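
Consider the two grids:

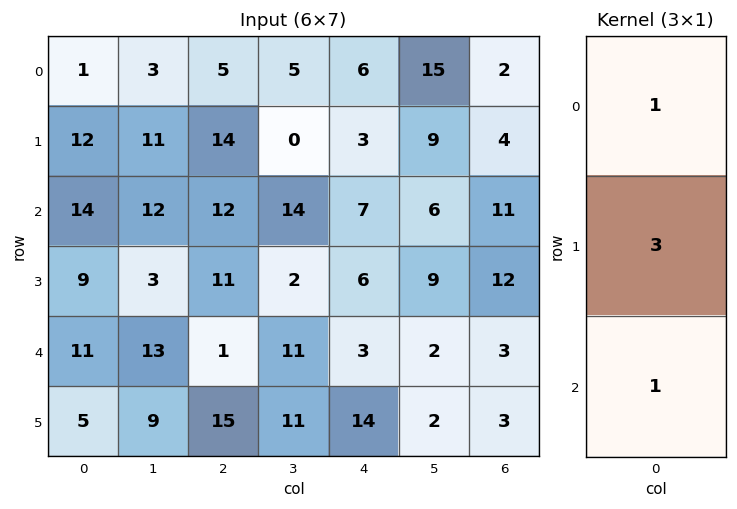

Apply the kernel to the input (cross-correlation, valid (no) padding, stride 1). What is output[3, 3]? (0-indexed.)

46

The receptive field on the input at this output position is [2 / 11 / 11]. Elementwise product with the kernel and sum: 2·1 + 11·3 + 11·1.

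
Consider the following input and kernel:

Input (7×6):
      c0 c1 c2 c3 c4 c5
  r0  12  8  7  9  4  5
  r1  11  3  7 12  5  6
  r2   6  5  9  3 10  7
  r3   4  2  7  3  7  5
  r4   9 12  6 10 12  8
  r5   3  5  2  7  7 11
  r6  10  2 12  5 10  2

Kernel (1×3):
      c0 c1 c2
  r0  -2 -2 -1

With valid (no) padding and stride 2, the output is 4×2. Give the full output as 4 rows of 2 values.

-47 -36
-31 -34
-48 -44
-36 -44

Output[0,0]: The receptive field on the input at this output position is [12 8 7]. Elementwise product with the kernel and sum: 12·-2 + 8·-2 + 7·-1.
Output[0,1]: The receptive field on the input at this output position is [7 9 4]. Elementwise product with the kernel and sum: 7·-2 + 9·-2 + 4·-1.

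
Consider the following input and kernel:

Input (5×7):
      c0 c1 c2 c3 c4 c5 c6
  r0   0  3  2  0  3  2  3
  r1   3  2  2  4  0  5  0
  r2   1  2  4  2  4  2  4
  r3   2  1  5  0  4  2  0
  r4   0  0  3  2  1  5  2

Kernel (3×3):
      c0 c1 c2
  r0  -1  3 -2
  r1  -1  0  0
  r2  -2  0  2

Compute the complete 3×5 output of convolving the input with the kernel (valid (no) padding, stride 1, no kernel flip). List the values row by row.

8 1 -10 1 -3
4 -8 4 -12 3
1 9 -15 12 -8

Output[0,0]: The receptive field on the input at this output position is [0 3 2 / 3 2 2 / 1 2 4]. Elementwise product with the kernel and sum: 0·-1 + 3·3 + 2·-2 + 3·-1 + 1·-2 + 4·2.
Output[0,1]: The receptive field on the input at this output position is [3 2 0 / 2 2 4 / 2 4 2]. Elementwise product with the kernel and sum: 3·-1 + 2·3 + 0·-2 + 2·-1 + 2·-2 + 2·2.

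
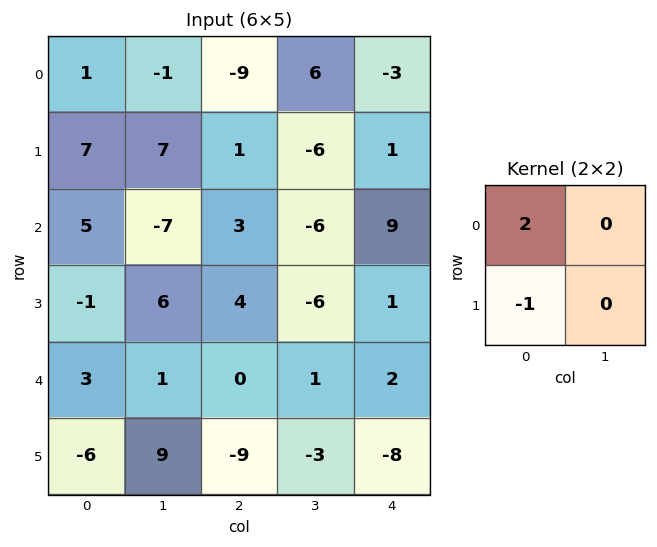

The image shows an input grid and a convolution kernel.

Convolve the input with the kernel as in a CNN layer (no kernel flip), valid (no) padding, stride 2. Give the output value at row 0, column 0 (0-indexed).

-5

The receptive field on the input at this output position is [1 -1 / 7 7]. Elementwise product with the kernel and sum: 1·2 + 7·-1.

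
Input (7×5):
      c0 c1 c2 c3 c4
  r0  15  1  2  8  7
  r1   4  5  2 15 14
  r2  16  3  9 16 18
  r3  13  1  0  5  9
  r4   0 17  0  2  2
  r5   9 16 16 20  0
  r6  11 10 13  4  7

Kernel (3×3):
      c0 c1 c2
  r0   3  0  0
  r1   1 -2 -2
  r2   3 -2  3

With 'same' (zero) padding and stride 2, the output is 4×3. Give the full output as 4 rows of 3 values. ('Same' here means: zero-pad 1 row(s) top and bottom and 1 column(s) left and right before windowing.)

Output[0,0]: The receptive field on the zero-padded input at this output position is [0 0 0 / 0 15 1 / 0 4 5]. Elementwise product with the kernel and sum: 0·3 + 0·1 + 15·-2 + 1·-2 + 0·3 + 4·-2 + 5·3.
Output[0,1]: The receptive field on the zero-padded input at this output position is [0 0 0 / 1 2 8 / 5 2 15]. Elementwise product with the kernel and sum: 0·3 + 1·1 + 2·-2 + 8·-2 + 5·3 + 2·-2 + 15·3.

-25 37 11
-61 -14 22
-4 92 73
-42 24 50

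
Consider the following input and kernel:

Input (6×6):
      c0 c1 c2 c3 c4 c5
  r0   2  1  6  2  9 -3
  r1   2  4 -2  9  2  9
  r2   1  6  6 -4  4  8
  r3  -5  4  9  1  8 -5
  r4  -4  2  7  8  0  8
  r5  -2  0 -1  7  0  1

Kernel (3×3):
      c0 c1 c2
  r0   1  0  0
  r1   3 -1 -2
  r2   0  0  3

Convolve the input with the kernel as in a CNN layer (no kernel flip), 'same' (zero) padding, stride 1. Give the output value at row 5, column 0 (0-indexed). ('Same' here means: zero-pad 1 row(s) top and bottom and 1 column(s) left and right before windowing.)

The receptive field on the zero-padded input at this output position is [0 -4 2 / 0 -2 0 / 0 0 0]. Elementwise product with the kernel and sum: 0·1 + 0·3 + -2·-1 + 0·-2 + 0·3.

2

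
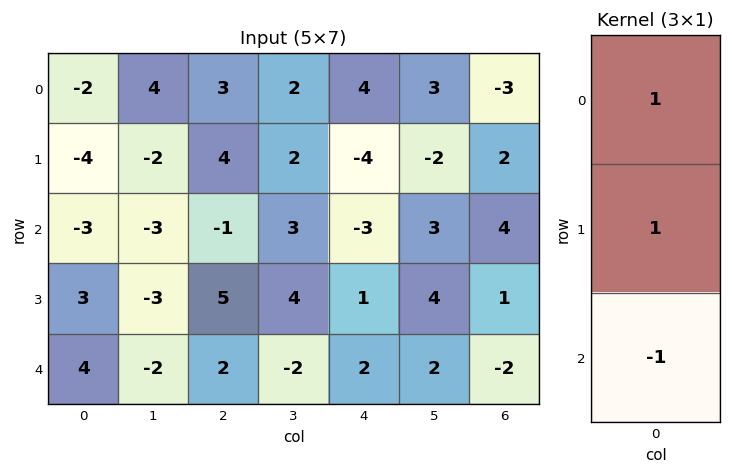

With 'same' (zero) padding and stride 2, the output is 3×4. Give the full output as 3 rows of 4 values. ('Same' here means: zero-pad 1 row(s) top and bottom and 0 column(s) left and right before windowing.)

2 -1 8 -5
-10 -2 -8 5
7 7 3 -1

Output[0,0]: The receptive field on the zero-padded input at this output position is [0 / -2 / -4]. Elementwise product with the kernel and sum: 0·1 + -2·1 + -4·-1.
Output[0,1]: The receptive field on the zero-padded input at this output position is [0 / 3 / 4]. Elementwise product with the kernel and sum: 0·1 + 3·1 + 4·-1.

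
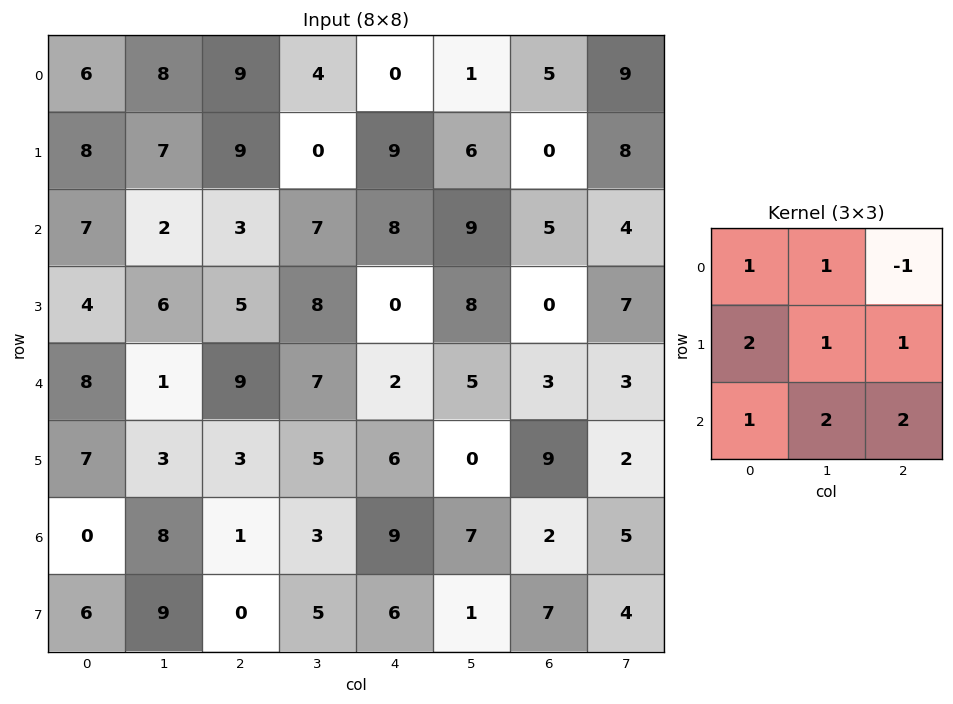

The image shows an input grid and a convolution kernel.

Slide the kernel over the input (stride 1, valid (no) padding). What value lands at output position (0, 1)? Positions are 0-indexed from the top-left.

The receptive field on the input at this output position is [8 9 4 / 7 9 0 / 2 3 7]. Elementwise product with the kernel and sum: 8·1 + 9·1 + 4·-1 + 7·2 + 9·1 + 0·1 + 2·1 + 3·2 + 7·2.

58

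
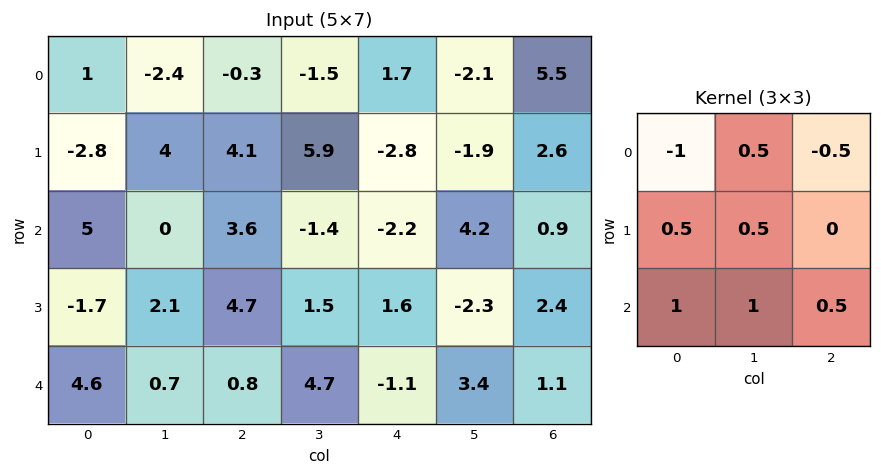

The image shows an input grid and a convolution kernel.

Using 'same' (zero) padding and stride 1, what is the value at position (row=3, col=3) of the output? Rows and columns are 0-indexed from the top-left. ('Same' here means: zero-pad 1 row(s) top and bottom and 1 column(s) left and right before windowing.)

4.85

The receptive field on the zero-padded input at this output position is [3.6 -1.4 -2.2 / 4.7 1.5 1.6 / 0.8 4.7 -1.1]. Elementwise product with the kernel and sum: 3.6·-1 + -1.4·0.5 + -2.2·-0.5 + 4.7·0.5 + 1.5·0.5 + 0.8·1 + 4.7·1 + -1.1·0.5.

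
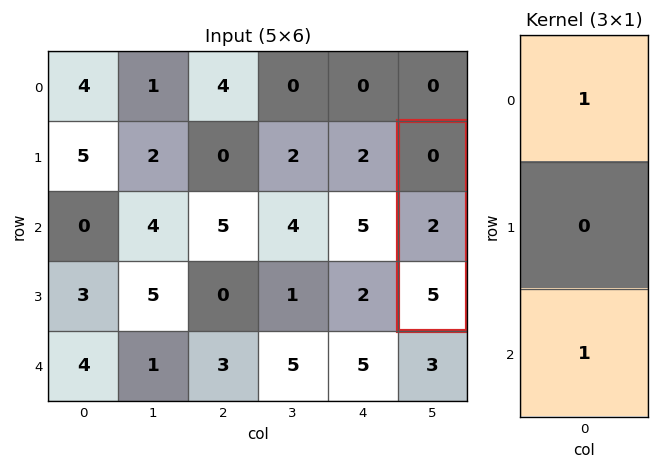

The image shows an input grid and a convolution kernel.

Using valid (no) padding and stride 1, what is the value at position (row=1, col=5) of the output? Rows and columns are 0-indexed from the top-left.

The receptive field on the input at this output position is [0 / 2 / 5]. Elementwise product with the kernel and sum: 0·1 + 5·1.

5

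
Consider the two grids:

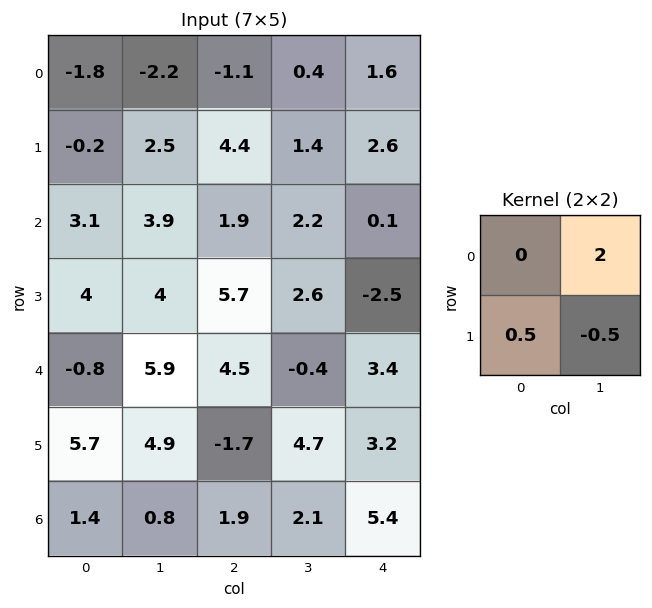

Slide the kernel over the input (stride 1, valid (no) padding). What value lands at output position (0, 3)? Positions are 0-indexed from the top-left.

The receptive field on the input at this output position is [0.4 1.6 / 1.4 2.6]. Elementwise product with the kernel and sum: 1.6·2 + 1.4·0.5 + 2.6·-0.5.

2.6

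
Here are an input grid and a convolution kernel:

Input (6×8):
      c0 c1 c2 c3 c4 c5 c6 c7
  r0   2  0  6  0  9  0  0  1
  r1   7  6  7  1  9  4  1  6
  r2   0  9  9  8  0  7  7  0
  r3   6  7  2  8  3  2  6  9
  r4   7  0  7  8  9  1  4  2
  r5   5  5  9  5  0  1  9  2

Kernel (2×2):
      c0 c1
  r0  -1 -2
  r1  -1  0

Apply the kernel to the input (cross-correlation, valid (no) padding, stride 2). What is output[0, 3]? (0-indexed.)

-3

The receptive field on the input at this output position is [0 1 / 1 6]. Elementwise product with the kernel and sum: 0·-1 + 1·-2 + 1·-1.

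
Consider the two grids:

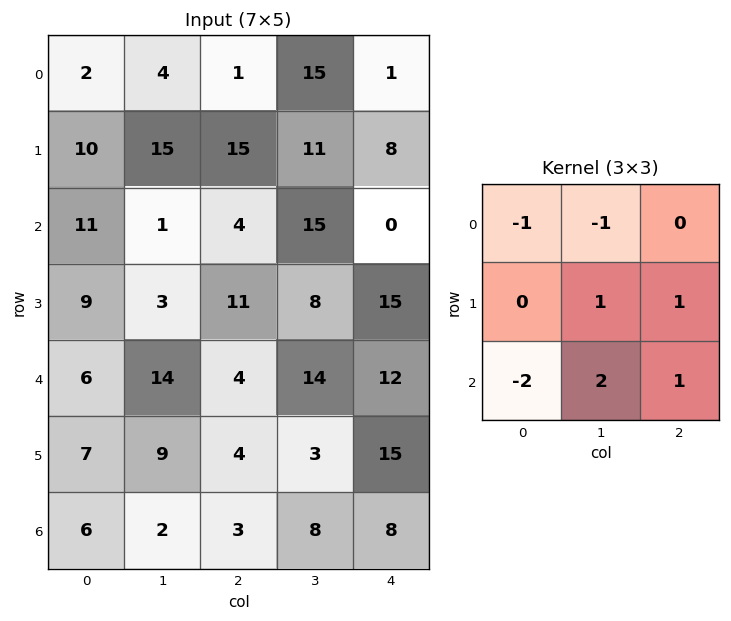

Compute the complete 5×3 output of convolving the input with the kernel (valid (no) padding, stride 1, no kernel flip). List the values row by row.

Output[0,0]: The receptive field on the input at this output position is [2 4 1 / 10 15 15 / 11 1 4]. Elementwise product with the kernel and sum: 2·-1 + 4·-1 + 15·1 + 15·1 + 11·-2 + 1·2 + 4·1.

8 42 25
-21 13 -2
22 8 36
14 -3 20
-12 -1 18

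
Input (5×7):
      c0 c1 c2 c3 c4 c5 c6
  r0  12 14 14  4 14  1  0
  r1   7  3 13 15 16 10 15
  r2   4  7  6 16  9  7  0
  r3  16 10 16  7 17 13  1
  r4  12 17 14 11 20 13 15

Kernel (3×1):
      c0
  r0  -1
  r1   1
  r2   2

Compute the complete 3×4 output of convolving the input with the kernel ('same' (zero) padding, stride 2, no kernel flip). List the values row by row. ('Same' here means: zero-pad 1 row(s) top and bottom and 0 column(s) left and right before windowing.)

Output[0,0]: The receptive field on the zero-padded input at this output position is [0 / 12 / 7]. Elementwise product with the kernel and sum: 0·-1 + 12·1 + 7·2.
Output[0,1]: The receptive field on the zero-padded input at this output position is [0 / 14 / 13]. Elementwise product with the kernel and sum: 0·-1 + 14·1 + 13·2.

26 40 46 30
29 25 27 -13
-4 -2 3 14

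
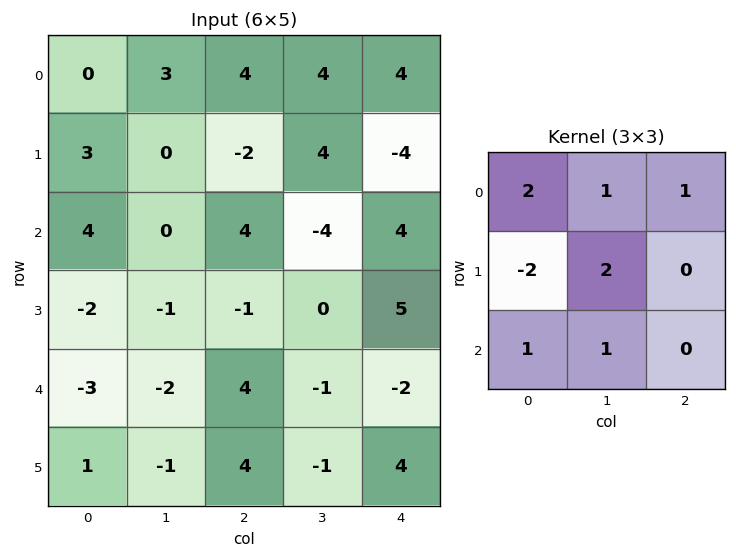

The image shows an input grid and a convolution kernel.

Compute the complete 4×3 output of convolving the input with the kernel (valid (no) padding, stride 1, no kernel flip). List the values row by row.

Output[0,0]: The receptive field on the input at this output position is [0 3 4 / 3 0 -2 / 4 0 4]. Elementwise product with the kernel and sum: 0·2 + 3·1 + 4·1 + 3·-2 + 0·2 + 4·1 + 0·1.
Output[0,1]: The receptive field on the input at this output position is [3 4 4 / 0 -2 4 / 0 4 -4]. Elementwise product with the kernel and sum: 3·2 + 4·1 + 4·1 + 0·-2 + -2·2 + 0·1 + 4·1.

5 14 28
-7 8 -21
9 2 13
-4 12 -4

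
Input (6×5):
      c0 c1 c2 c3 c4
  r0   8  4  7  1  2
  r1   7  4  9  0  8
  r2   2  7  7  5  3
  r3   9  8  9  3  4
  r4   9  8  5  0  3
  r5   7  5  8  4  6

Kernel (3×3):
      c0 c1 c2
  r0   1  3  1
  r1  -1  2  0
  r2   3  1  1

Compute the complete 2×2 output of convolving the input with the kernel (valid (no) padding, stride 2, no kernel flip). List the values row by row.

48 32
77 40

Output[0,0]: The receptive field on the input at this output position is [8 4 7 / 7 4 9 / 2 7 7]. Elementwise product with the kernel and sum: 8·1 + 4·3 + 7·1 + 7·-1 + 4·2 + 2·3 + 7·1 + 7·1.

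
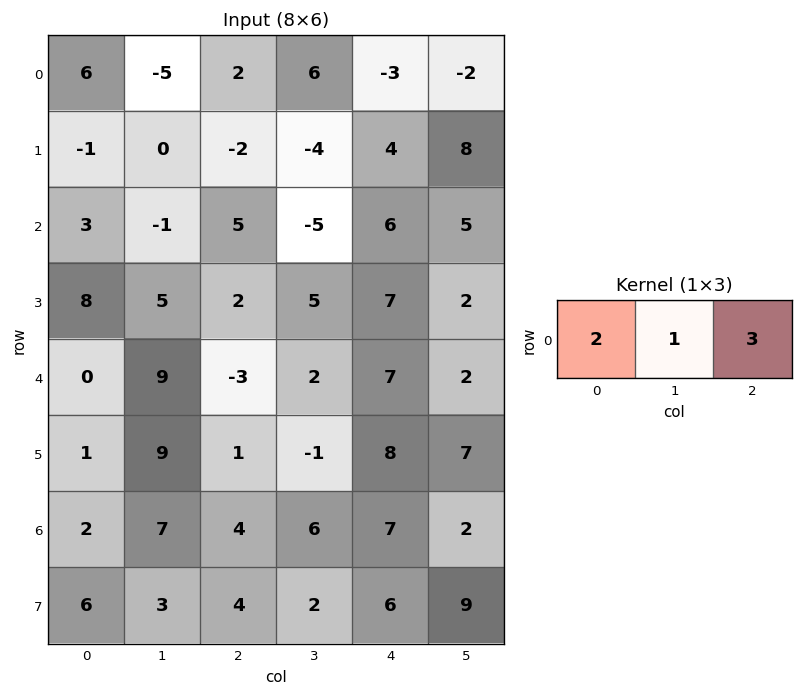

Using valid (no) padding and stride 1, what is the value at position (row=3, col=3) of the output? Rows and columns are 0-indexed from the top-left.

23

The receptive field on the input at this output position is [5 7 2]. Elementwise product with the kernel and sum: 5·2 + 7·1 + 2·3.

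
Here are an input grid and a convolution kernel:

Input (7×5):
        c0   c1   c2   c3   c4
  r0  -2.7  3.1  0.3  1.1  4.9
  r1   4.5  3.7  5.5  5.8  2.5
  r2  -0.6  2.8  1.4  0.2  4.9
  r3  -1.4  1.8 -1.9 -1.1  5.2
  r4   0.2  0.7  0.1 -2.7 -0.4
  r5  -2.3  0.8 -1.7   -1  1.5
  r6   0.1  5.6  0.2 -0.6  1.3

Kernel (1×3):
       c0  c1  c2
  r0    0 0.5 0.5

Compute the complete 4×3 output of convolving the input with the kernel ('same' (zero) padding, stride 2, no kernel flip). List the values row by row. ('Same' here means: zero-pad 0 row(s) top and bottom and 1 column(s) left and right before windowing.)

Output[0,0]: The receptive field on the zero-padded input at this output position is [0 -2.7 3.1]. Elementwise product with the kernel and sum: -2.7·0.5 + 3.1·0.5.
Output[0,1]: The receptive field on the zero-padded input at this output position is [3.1 0.3 1.1]. Elementwise product with the kernel and sum: 0.3·0.5 + 1.1·0.5.

0.2 0.7 2.45
1.1 0.8 2.45
0.45 -1.3 -0.2
2.85 -0.2 0.65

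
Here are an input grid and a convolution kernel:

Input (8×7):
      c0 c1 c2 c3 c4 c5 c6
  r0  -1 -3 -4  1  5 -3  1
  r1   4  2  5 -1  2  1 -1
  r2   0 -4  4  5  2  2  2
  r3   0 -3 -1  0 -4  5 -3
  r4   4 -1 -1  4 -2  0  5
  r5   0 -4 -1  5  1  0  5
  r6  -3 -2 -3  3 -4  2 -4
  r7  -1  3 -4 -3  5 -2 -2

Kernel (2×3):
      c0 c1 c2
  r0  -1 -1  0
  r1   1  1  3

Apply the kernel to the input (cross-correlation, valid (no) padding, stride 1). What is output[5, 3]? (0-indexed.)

The receptive field on the input at this output position is [5 1 0 / 3 -4 2]. Elementwise product with the kernel and sum: 5·-1 + 1·-1 + 3·1 + -4·1 + 2·3.

-1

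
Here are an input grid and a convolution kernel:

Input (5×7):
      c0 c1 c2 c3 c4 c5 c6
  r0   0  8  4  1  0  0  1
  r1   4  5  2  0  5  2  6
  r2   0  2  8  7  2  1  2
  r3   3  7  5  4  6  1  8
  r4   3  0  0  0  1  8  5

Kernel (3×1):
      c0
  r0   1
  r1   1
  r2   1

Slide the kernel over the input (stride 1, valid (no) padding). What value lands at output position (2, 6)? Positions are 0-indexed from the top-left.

The receptive field on the input at this output position is [2 / 8 / 5]. Elementwise product with the kernel and sum: 2·1 + 8·1 + 5·1.

15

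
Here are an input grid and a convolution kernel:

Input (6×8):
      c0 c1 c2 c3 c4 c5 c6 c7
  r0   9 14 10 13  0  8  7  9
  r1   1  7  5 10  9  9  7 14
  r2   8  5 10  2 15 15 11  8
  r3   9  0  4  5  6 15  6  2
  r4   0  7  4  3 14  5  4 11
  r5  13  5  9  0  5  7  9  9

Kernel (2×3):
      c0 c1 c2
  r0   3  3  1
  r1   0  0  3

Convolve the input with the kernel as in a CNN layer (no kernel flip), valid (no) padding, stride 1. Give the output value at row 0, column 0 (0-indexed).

94

The receptive field on the input at this output position is [9 14 10 / 1 7 5]. Elementwise product with the kernel and sum: 9·3 + 14·3 + 10·1 + 5·3.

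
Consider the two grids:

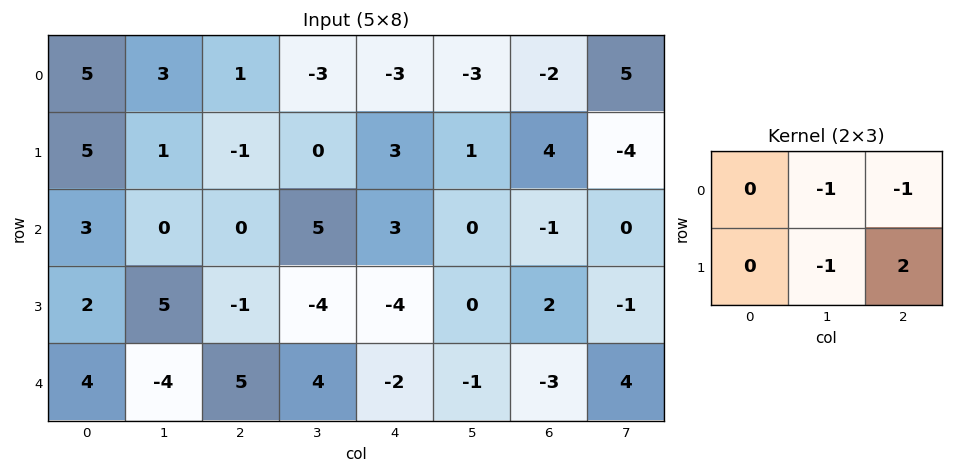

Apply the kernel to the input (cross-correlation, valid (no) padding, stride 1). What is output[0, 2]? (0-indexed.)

12

The receptive field on the input at this output position is [1 -3 -3 / -1 0 3]. Elementwise product with the kernel and sum: -3·-1 + -3·-1 + 0·-1 + 3·2.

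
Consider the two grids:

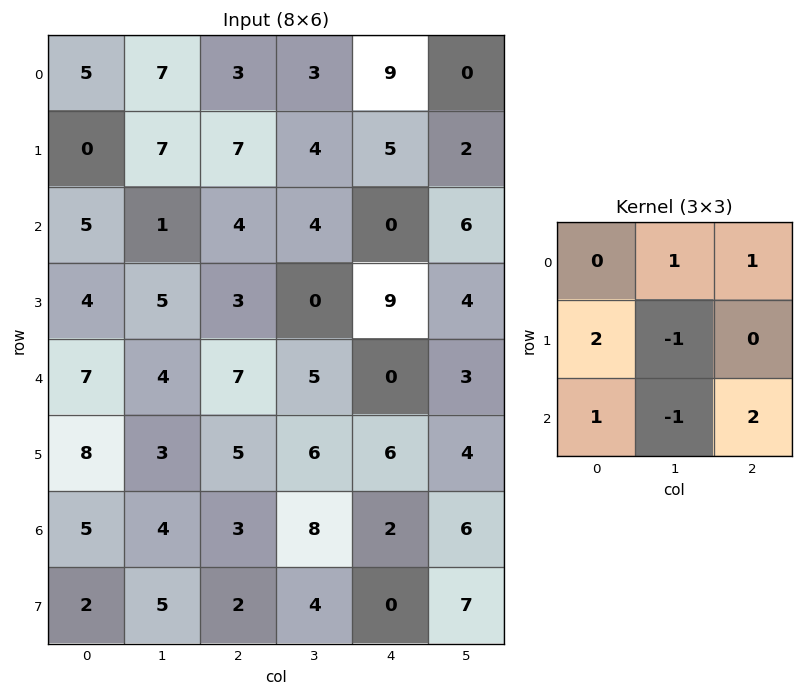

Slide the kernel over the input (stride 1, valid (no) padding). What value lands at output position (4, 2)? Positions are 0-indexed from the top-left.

8

The receptive field on the input at this output position is [7 5 0 / 5 6 6 / 3 8 2]. Elementwise product with the kernel and sum: 5·1 + 0·1 + 5·2 + 6·-1 + 3·1 + 8·-1 + 2·2.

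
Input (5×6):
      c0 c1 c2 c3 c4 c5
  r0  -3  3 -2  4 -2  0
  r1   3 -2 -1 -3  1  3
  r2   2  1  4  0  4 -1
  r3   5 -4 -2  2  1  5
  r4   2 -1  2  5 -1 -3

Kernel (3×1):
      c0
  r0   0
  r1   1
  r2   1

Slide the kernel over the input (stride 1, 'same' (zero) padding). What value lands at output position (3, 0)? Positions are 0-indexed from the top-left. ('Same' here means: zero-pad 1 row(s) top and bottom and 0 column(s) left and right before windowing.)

7

The receptive field on the zero-padded input at this output position is [2 / 5 / 2]. Elementwise product with the kernel and sum: 5·1 + 2·1.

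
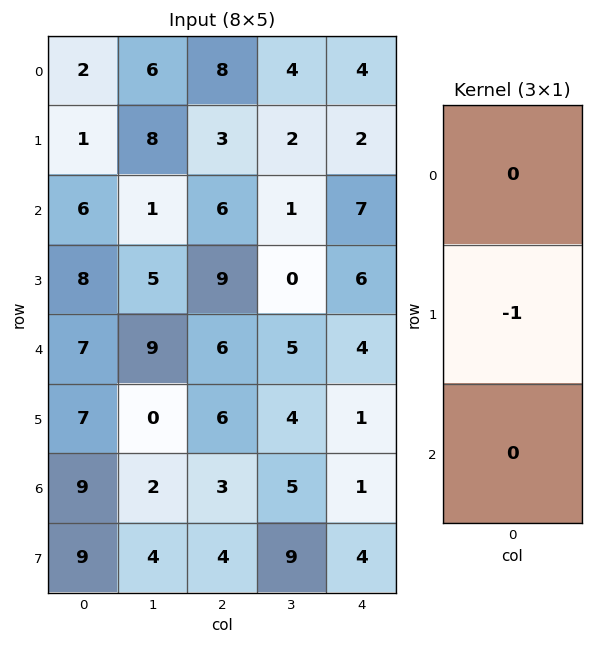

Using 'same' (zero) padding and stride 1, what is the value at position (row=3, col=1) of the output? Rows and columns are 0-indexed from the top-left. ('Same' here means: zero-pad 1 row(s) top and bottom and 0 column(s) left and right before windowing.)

The receptive field on the zero-padded input at this output position is [1 / 5 / 9]. Elementwise product with the kernel and sum: 5·-1.

-5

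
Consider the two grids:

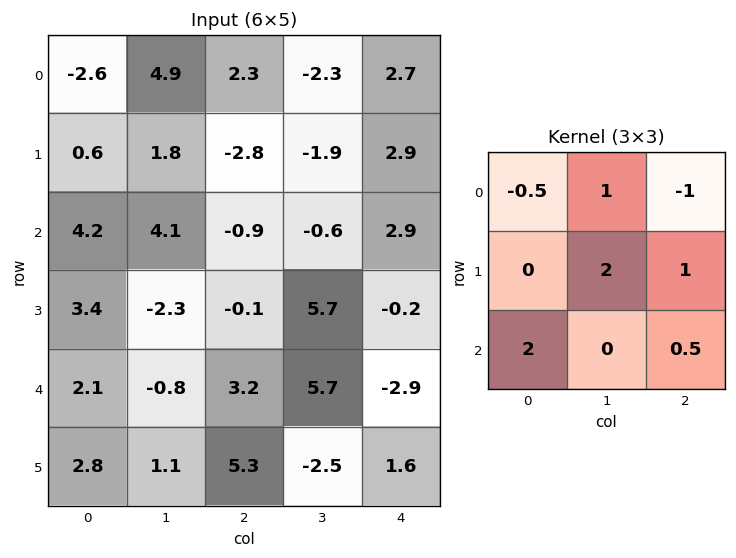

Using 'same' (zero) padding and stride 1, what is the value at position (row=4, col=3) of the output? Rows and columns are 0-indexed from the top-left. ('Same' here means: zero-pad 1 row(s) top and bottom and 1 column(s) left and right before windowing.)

The receptive field on the zero-padded input at this output position is [-0.1 5.7 -0.2 / 3.2 5.7 -2.9 / 5.3 -2.5 1.6]. Elementwise product with the kernel and sum: -0.1·-0.5 + 5.7·1 + -0.2·-1 + 5.7·2 + -2.9·1 + 5.3·2 + 1.6·0.5.

25.85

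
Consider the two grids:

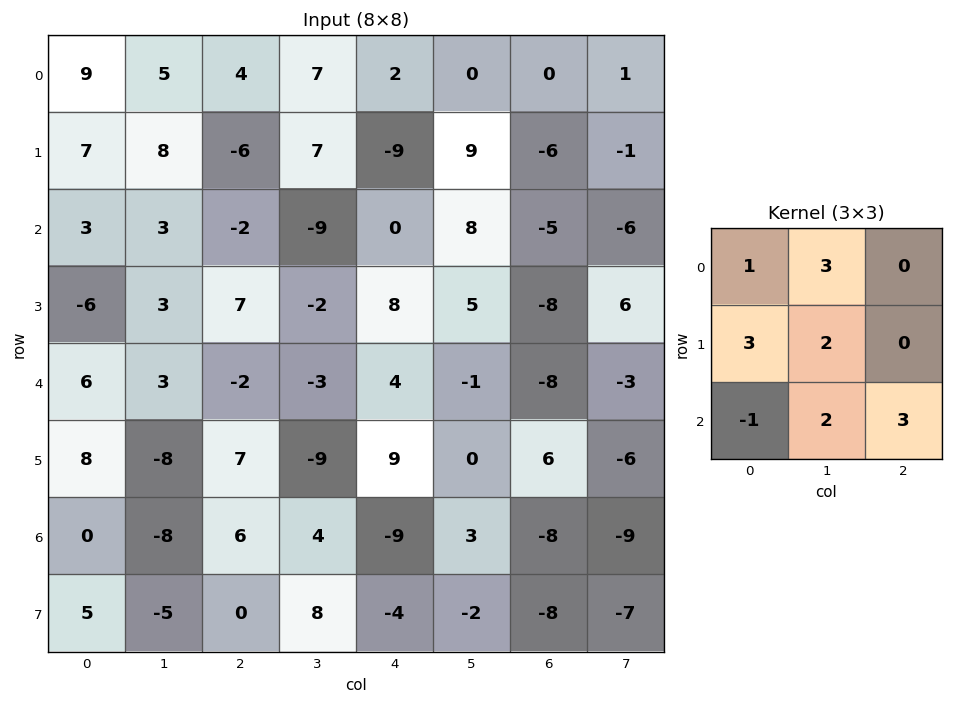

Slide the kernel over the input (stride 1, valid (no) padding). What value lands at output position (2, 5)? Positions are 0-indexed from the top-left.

The receptive field on the input at this output position is [8 -5 -6 / 5 -8 6 / -1 -8 -3]. Elementwise product with the kernel and sum: 8·1 + -5·3 + 5·3 + -8·2 + -1·-1 + -8·2 + -3·3.

-32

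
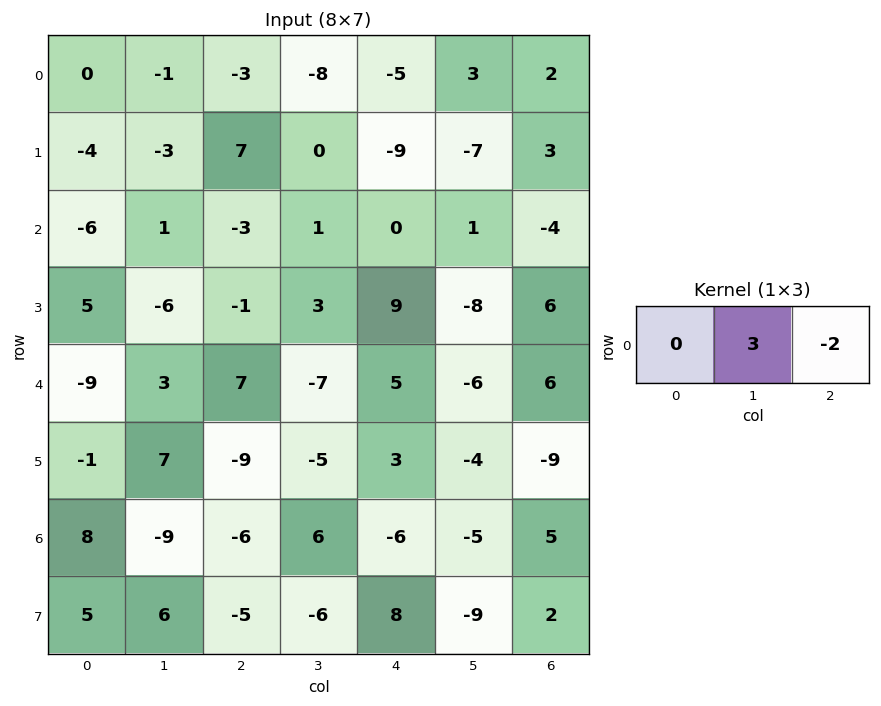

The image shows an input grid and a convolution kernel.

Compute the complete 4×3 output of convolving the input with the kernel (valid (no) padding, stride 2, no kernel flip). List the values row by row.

Output[0,0]: The receptive field on the input at this output position is [0 -1 -3]. Elementwise product with the kernel and sum: -1·3 + -3·-2.

3 -14 5
9 3 11
-5 -31 -30
-15 30 -25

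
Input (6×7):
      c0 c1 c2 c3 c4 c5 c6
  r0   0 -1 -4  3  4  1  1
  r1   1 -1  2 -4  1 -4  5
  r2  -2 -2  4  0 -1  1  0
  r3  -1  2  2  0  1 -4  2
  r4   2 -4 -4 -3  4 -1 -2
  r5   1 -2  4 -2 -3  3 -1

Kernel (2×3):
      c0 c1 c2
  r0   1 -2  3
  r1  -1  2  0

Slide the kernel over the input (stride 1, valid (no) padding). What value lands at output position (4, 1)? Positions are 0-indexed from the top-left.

The receptive field on the input at this output position is [-4 -4 -3 / -2 4 -2]. Elementwise product with the kernel and sum: -4·1 + -4·-2 + -3·3 + -2·-1 + 4·2.

5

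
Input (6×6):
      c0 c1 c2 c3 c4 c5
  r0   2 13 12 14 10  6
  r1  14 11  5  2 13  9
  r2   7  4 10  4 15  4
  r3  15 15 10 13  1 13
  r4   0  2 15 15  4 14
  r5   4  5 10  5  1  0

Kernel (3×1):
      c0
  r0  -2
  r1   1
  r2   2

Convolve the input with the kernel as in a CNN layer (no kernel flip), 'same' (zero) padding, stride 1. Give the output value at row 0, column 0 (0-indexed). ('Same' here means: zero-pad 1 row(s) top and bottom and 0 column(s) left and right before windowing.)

30

The receptive field on the zero-padded input at this output position is [0 / 2 / 14]. Elementwise product with the kernel and sum: 0·-2 + 2·1 + 14·2.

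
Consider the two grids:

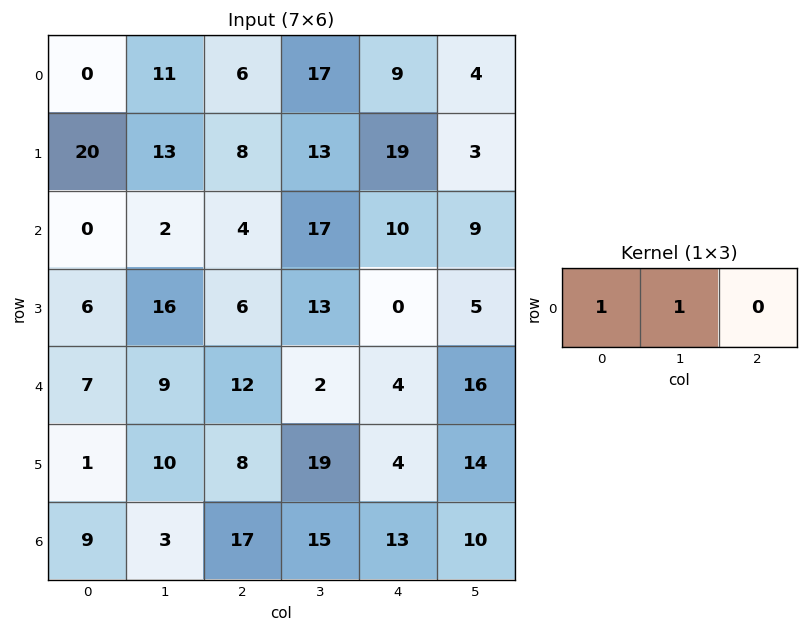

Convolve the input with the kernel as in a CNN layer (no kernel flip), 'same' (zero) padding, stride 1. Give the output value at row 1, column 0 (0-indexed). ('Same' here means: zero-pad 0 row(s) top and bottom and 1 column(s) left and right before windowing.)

The receptive field on the zero-padded input at this output position is [0 20 13]. Elementwise product with the kernel and sum: 0·1 + 20·1.

20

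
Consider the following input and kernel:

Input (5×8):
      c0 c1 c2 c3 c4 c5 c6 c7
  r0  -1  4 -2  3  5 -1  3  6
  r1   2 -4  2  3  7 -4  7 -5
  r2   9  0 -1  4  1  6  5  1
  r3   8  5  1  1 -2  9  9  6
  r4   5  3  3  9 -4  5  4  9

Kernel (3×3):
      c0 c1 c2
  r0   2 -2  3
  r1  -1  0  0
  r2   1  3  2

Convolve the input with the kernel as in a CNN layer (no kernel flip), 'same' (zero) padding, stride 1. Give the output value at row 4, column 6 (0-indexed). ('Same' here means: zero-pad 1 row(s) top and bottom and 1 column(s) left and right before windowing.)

The receptive field on the zero-padded input at this output position is [9 9 6 / 5 4 9 / 0 0 0]. Elementwise product with the kernel and sum: 9·2 + 9·-2 + 6·3 + 5·-1 + 0·1 + 0·3 + 0·2.

13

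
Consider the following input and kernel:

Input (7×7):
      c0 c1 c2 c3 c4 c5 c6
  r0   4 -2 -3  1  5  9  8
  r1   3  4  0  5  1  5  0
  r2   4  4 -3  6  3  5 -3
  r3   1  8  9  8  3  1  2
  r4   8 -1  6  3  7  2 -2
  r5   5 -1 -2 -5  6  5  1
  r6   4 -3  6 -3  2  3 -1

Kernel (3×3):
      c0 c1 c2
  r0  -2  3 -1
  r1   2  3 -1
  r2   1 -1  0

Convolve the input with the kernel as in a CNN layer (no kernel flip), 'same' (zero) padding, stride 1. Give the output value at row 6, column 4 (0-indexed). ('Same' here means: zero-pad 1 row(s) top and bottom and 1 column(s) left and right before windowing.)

20

The receptive field on the zero-padded input at this output position is [-5 6 5 / -3 2 3 / 0 0 0]. Elementwise product with the kernel and sum: -5·-2 + 6·3 + 5·-1 + -3·2 + 2·3 + 3·-1 + 0·1 + 0·-1.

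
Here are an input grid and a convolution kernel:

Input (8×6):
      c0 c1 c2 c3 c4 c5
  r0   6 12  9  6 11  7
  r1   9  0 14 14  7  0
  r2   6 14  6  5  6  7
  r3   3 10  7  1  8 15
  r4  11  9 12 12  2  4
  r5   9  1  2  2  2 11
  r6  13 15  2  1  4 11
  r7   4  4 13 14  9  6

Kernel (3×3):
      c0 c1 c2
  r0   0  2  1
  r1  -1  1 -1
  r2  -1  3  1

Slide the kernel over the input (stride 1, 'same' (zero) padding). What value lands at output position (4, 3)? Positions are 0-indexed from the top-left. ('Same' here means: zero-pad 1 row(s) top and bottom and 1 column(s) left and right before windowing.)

The receptive field on the zero-padded input at this output position is [7 1 8 / 12 12 2 / 2 2 2]. Elementwise product with the kernel and sum: 1·2 + 8·1 + 12·-1 + 12·1 + 2·-1 + 2·-1 + 2·3 + 2·1.

14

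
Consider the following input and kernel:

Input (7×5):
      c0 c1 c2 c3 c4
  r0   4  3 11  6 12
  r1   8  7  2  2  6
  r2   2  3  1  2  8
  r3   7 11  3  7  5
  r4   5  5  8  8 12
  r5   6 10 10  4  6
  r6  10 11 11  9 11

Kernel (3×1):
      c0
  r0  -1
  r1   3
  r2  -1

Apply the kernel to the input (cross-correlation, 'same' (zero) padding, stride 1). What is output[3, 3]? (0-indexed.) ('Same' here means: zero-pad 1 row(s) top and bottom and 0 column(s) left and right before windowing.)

The receptive field on the zero-padded input at this output position is [2 / 7 / 8]. Elementwise product with the kernel and sum: 2·-1 + 7·3 + 8·-1.

11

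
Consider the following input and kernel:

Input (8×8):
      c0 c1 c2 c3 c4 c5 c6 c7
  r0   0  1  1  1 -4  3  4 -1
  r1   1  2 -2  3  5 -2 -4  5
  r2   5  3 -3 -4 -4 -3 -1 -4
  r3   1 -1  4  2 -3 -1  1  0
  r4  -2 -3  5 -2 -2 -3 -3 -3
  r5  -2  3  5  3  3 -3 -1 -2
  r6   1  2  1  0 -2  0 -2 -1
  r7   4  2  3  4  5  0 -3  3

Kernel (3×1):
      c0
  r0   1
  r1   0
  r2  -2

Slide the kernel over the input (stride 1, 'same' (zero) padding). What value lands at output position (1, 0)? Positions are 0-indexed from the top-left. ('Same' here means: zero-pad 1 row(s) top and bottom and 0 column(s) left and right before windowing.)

The receptive field on the zero-padded input at this output position is [0 / 1 / 5]. Elementwise product with the kernel and sum: 0·1 + 5·-2.

-10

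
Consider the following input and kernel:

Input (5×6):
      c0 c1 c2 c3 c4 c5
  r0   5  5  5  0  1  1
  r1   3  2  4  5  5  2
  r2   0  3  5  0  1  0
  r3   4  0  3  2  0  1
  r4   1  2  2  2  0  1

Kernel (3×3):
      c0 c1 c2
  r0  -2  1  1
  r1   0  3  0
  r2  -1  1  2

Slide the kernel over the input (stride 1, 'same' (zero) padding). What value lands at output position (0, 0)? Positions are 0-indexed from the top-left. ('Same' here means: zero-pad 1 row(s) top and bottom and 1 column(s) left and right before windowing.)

The receptive field on the zero-padded input at this output position is [0 0 0 / 0 5 5 / 0 3 2]. Elementwise product with the kernel and sum: 0·-2 + 0·1 + 0·1 + 5·3 + 0·-1 + 3·1 + 2·2.

22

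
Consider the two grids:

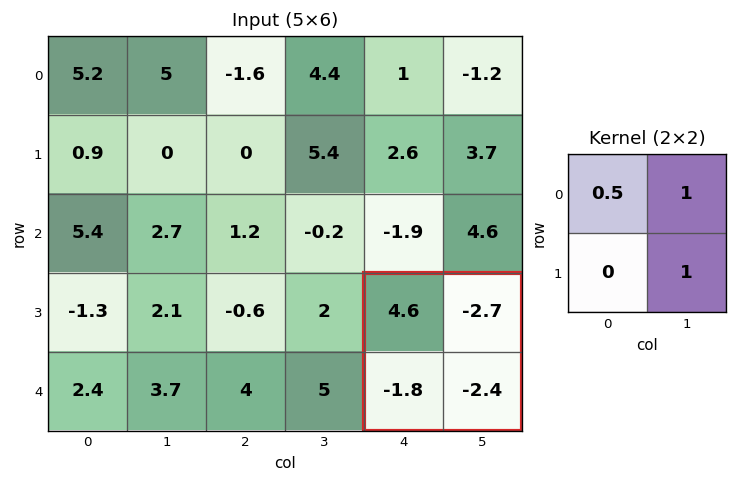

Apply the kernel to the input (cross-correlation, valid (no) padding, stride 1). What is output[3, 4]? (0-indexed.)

The receptive field on the input at this output position is [4.6 -2.7 / -1.8 -2.4]. Elementwise product with the kernel and sum: 4.6·0.5 + -2.7·1 + -2.4·1.

-2.8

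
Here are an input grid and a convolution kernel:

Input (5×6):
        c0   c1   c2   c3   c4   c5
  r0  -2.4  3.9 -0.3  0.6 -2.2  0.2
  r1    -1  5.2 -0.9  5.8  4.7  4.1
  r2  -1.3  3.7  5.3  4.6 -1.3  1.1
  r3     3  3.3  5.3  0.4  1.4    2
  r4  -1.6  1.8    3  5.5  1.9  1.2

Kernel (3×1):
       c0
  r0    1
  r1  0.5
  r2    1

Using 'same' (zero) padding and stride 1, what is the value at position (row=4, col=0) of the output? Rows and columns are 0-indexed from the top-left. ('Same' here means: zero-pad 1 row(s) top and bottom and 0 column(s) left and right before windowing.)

2.2

The receptive field on the zero-padded input at this output position is [3 / -1.6 / 0]. Elementwise product with the kernel and sum: 3·1 + -1.6·0.5 + 0·1.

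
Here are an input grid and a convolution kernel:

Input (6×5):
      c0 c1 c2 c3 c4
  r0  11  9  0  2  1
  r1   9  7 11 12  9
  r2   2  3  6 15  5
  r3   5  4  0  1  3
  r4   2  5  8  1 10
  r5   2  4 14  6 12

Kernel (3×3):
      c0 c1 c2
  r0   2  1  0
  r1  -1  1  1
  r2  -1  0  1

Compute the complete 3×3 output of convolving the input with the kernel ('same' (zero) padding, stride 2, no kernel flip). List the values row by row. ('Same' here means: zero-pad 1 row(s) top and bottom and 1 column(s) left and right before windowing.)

27 -2 -13
18 40 22
16 14 8

Output[0,0]: The receptive field on the zero-padded input at this output position is [0 0 0 / 0 11 9 / 0 9 7]. Elementwise product with the kernel and sum: 0·2 + 0·1 + 0·-1 + 11·1 + 9·1 + 0·-1 + 7·1.
Output[0,1]: The receptive field on the zero-padded input at this output position is [0 0 0 / 9 0 2 / 7 11 12]. Elementwise product with the kernel and sum: 0·2 + 0·1 + 9·-1 + 0·1 + 2·1 + 7·-1 + 12·1.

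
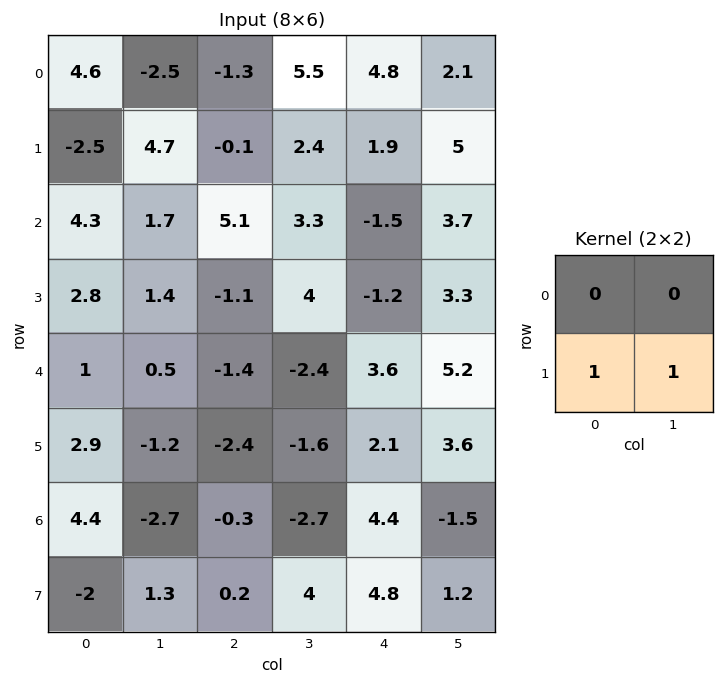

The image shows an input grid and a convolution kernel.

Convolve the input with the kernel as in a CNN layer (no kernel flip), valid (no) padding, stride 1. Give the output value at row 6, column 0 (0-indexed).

The receptive field on the input at this output position is [4.4 -2.7 / -2 1.3]. Elementwise product with the kernel and sum: -2·1 + 1.3·1.

-0.7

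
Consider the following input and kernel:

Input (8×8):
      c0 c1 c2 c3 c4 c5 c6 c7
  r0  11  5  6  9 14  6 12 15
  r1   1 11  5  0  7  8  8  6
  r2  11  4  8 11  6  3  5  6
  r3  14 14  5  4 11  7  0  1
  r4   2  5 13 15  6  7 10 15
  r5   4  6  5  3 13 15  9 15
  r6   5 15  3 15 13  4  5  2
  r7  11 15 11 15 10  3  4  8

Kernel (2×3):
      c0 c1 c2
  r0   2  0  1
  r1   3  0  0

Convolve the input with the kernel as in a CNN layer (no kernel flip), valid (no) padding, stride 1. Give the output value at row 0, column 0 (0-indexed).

31

The receptive field on the input at this output position is [11 5 6 / 1 11 5]. Elementwise product with the kernel and sum: 11·2 + 6·1 + 1·3.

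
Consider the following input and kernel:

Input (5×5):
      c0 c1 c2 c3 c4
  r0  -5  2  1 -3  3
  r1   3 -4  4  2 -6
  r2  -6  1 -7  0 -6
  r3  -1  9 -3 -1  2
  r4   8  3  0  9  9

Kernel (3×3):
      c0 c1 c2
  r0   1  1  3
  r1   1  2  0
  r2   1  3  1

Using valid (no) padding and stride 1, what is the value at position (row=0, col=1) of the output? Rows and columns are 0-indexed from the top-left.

The receptive field on the input at this output position is [2 1 -3 / -4 4 2 / 1 -7 0]. Elementwise product with the kernel and sum: 2·1 + 1·1 + -3·3 + -4·1 + 4·2 + 1·1 + -7·3 + 0·1.

-22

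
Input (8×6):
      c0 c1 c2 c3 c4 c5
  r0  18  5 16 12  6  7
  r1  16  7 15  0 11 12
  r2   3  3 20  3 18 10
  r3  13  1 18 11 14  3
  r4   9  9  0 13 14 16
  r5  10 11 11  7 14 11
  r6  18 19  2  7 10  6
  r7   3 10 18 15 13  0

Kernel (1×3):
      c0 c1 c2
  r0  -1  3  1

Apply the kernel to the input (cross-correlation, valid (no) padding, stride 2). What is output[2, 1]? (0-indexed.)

The receptive field on the input at this output position is [0 13 14]. Elementwise product with the kernel and sum: 0·-1 + 13·3 + 14·1.

53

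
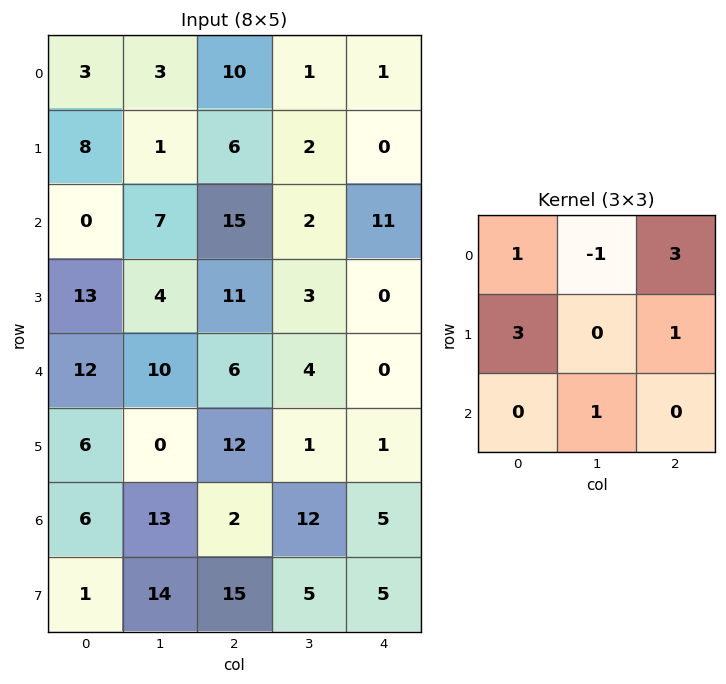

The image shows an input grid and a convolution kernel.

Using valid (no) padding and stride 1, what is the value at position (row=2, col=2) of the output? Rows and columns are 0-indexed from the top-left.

The receptive field on the input at this output position is [15 2 11 / 11 3 0 / 6 4 0]. Elementwise product with the kernel and sum: 15·1 + 2·-1 + 11·3 + 11·3 + 0·1 + 4·1.

83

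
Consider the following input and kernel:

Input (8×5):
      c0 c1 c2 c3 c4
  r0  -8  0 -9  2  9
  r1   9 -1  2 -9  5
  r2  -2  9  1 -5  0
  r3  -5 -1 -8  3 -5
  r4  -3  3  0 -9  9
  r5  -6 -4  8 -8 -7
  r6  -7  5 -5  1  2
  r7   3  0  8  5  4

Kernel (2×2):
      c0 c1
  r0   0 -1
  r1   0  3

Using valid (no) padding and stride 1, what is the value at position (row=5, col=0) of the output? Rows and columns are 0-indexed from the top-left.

The receptive field on the input at this output position is [-6 -4 / -7 5]. Elementwise product with the kernel and sum: -4·-1 + 5·3.

19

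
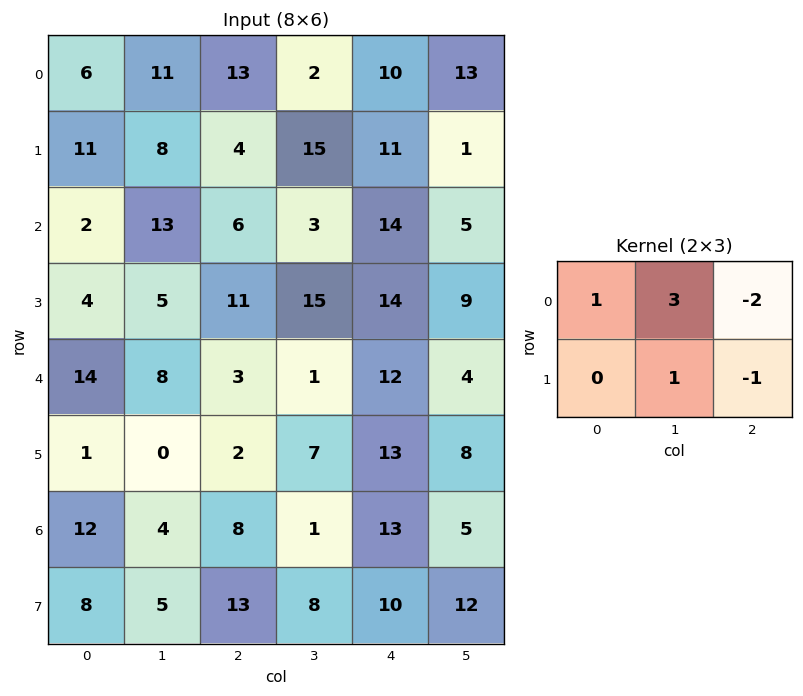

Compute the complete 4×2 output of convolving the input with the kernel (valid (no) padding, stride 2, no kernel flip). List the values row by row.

17 3
23 -12
30 -24
0 -17

Output[0,0]: The receptive field on the input at this output position is [6 11 13 / 11 8 4]. Elementwise product with the kernel and sum: 6·1 + 11·3 + 13·-2 + 8·1 + 4·-1.
Output[0,1]: The receptive field on the input at this output position is [13 2 10 / 4 15 11]. Elementwise product with the kernel and sum: 13·1 + 2·3 + 10·-2 + 15·1 + 11·-1.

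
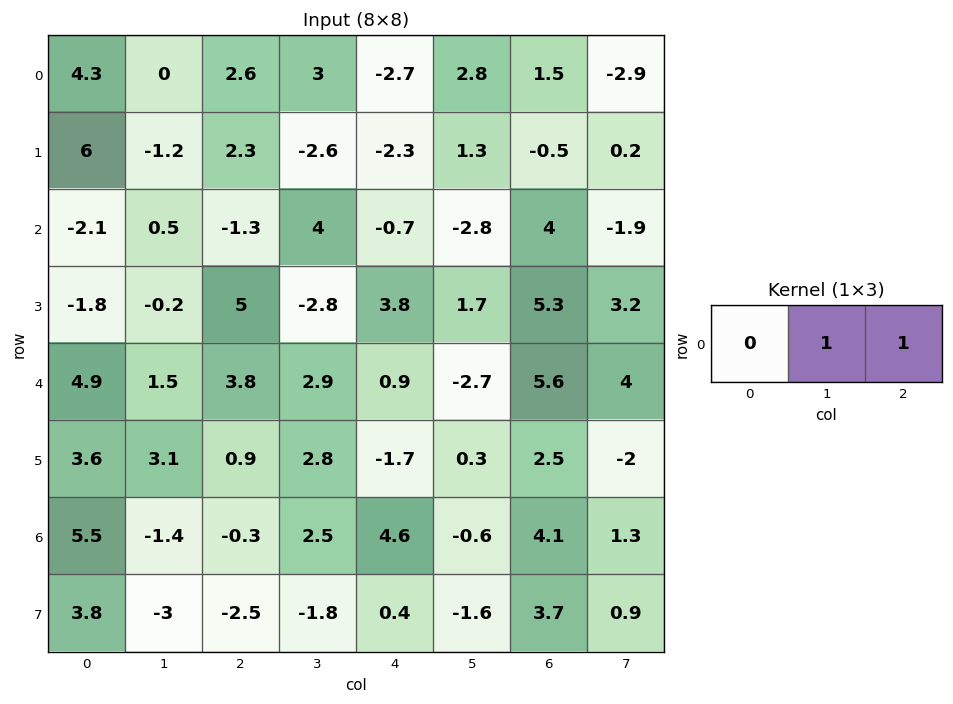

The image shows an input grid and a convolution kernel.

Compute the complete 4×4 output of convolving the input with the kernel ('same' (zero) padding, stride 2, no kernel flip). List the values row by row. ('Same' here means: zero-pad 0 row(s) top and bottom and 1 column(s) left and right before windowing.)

4.3 5.6 0.1 -1.4
-1.6 2.7 -3.5 2.1
6.4 6.7 -1.8 9.6
4.1 2.2 4 5.4

Output[0,0]: The receptive field on the zero-padded input at this output position is [0 4.3 0]. Elementwise product with the kernel and sum: 4.3·1 + 0·1.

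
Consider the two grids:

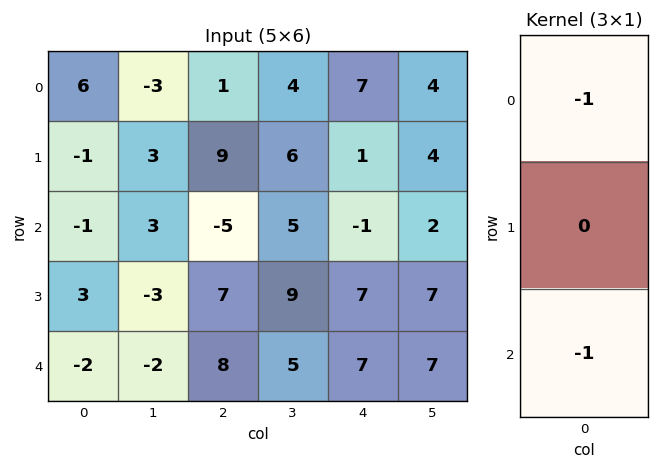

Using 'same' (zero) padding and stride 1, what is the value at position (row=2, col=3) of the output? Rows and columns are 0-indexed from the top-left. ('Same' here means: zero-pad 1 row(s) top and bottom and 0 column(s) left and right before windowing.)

The receptive field on the zero-padded input at this output position is [6 / 5 / 9]. Elementwise product with the kernel and sum: 6·-1 + 9·-1.

-15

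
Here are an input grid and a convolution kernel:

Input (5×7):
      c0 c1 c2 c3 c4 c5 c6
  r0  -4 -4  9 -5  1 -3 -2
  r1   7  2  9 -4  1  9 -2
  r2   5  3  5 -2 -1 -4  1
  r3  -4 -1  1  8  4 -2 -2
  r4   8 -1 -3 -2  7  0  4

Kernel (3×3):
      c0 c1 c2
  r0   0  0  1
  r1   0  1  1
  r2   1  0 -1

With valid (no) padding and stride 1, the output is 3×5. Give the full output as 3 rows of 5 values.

20 5 4 9 3
12 -10 -5 14 1
16 8 1 -4 0

Output[0,0]: The receptive field on the input at this output position is [-4 -4 9 / 7 2 9 / 5 3 5]. Elementwise product with the kernel and sum: 9·1 + 2·1 + 9·1 + 5·1 + 5·-1.
Output[0,1]: The receptive field on the input at this output position is [-4 9 -5 / 2 9 -4 / 3 5 -2]. Elementwise product with the kernel and sum: -5·1 + 9·1 + -4·1 + 3·1 + -2·-1.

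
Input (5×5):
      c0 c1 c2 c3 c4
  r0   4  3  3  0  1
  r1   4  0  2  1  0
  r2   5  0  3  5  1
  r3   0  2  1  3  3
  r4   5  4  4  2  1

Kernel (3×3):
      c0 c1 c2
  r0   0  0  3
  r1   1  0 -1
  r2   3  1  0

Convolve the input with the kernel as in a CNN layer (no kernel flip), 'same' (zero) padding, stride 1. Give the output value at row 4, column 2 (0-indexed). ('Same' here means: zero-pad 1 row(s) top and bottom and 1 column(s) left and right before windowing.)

11

The receptive field on the zero-padded input at this output position is [2 1 3 / 4 4 2 / 0 0 0]. Elementwise product with the kernel and sum: 3·3 + 4·1 + 2·-1 + 0·3 + 0·1.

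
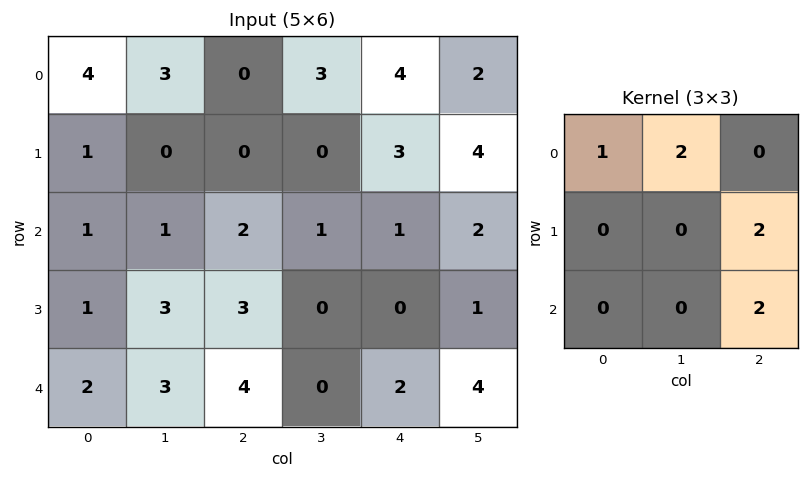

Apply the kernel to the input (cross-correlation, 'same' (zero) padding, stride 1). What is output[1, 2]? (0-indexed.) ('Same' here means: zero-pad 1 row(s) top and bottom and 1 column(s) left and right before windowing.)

5

The receptive field on the zero-padded input at this output position is [3 0 3 / 0 0 0 / 1 2 1]. Elementwise product with the kernel and sum: 3·1 + 0·2 + 0·2 + 1·2.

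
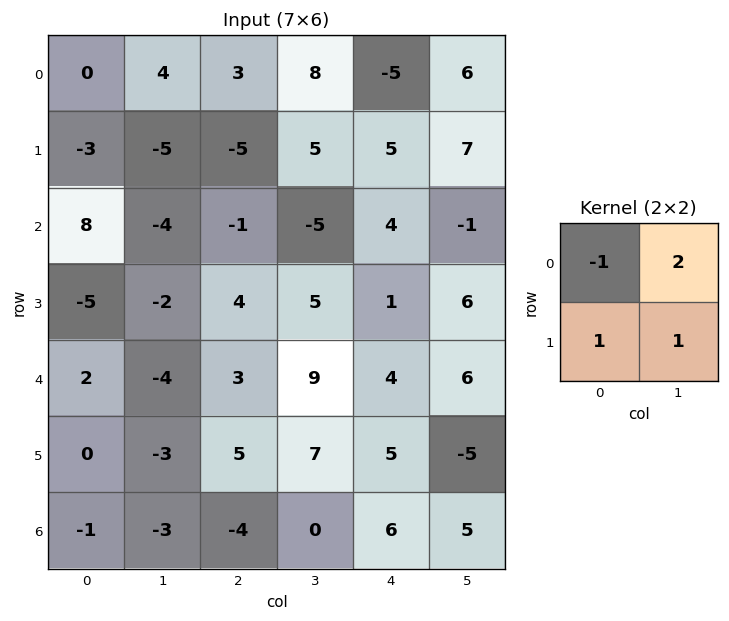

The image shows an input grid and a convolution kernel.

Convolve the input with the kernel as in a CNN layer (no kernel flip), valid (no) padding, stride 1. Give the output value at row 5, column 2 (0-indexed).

5

The receptive field on the input at this output position is [5 7 / -4 0]. Elementwise product with the kernel and sum: 5·-1 + 7·2 + -4·1 + 0·1.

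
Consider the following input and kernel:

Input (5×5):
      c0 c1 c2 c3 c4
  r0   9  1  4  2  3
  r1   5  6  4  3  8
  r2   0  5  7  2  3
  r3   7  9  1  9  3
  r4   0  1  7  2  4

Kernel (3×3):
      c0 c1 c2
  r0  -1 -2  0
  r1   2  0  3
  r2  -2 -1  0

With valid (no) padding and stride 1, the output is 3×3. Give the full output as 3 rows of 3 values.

6 -5 8
-19 -17 2
6 17 -16

Output[0,0]: The receptive field on the input at this output position is [9 1 4 / 5 6 4 / 0 5 7]. Elementwise product with the kernel and sum: 9·-1 + 1·-2 + 5·2 + 4·3 + 0·-2 + 5·-1.
Output[0,1]: The receptive field on the input at this output position is [1 4 2 / 6 4 3 / 5 7 2]. Elementwise product with the kernel and sum: 1·-1 + 4·-2 + 6·2 + 3·3 + 5·-2 + 7·-1.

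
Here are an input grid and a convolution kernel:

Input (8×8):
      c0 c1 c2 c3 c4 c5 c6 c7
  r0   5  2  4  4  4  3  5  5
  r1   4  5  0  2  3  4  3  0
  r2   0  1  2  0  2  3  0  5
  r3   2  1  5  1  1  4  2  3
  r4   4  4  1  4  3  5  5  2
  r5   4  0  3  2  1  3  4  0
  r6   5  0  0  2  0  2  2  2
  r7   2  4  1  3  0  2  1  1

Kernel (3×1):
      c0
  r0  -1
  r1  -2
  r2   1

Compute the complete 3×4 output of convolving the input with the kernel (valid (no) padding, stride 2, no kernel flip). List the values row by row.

-13 -2 -8 -11
0 -11 -1 1
-7 -7 -5 -11

Output[0,0]: The receptive field on the input at this output position is [5 / 4 / 0]. Elementwise product with the kernel and sum: 5·-1 + 4·-2 + 0·1.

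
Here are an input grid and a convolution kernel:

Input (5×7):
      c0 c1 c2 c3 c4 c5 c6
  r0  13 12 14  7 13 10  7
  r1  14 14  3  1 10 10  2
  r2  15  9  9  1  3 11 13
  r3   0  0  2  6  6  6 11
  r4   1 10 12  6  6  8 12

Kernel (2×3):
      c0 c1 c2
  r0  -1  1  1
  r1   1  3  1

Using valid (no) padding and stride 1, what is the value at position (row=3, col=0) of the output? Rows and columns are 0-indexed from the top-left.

45

The receptive field on the input at this output position is [0 0 2 / 1 10 12]. Elementwise product with the kernel and sum: 0·-1 + 0·1 + 2·1 + 1·1 + 10·3 + 12·1.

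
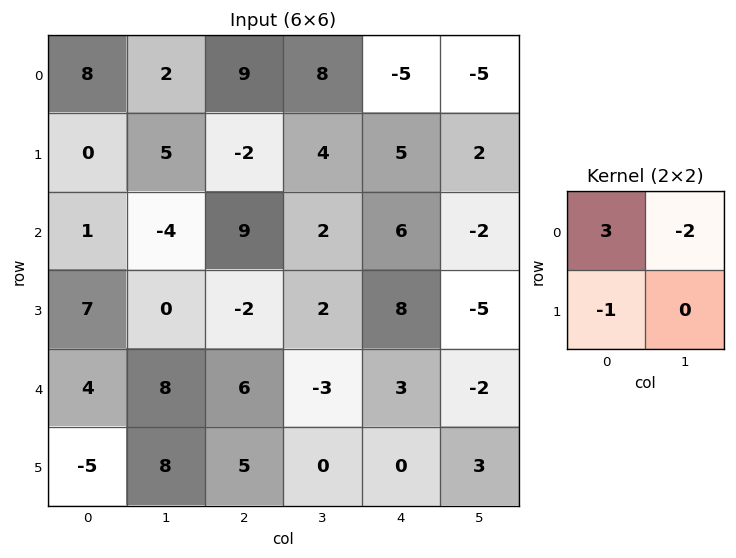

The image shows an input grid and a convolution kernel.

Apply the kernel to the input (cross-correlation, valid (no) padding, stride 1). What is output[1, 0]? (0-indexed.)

The receptive field on the input at this output position is [0 5 / 1 -4]. Elementwise product with the kernel and sum: 0·3 + 5·-2 + 1·-1.

-11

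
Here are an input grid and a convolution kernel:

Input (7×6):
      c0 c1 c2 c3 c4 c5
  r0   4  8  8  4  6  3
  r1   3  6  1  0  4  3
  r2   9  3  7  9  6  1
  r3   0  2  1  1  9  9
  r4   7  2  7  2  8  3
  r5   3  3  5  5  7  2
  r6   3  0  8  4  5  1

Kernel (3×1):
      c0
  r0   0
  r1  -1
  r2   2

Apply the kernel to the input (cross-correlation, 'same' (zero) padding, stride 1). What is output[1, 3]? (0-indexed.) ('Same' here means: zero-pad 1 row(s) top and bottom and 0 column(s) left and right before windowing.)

18

The receptive field on the zero-padded input at this output position is [4 / 0 / 9]. Elementwise product with the kernel and sum: 0·-1 + 9·2.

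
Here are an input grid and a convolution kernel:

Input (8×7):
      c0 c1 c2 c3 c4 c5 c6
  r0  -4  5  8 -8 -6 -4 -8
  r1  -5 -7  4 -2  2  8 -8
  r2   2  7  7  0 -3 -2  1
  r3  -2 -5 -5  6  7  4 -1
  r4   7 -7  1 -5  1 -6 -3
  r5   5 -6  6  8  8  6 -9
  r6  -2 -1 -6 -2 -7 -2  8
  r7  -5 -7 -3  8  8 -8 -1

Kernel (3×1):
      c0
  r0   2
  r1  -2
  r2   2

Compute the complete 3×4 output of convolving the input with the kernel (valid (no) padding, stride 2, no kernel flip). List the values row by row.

6 22 -22 2
22 26 -18 -2
0 -22 -28 28

Output[0,0]: The receptive field on the input at this output position is [-4 / -5 / 2]. Elementwise product with the kernel and sum: -4·2 + -5·-2 + 2·2.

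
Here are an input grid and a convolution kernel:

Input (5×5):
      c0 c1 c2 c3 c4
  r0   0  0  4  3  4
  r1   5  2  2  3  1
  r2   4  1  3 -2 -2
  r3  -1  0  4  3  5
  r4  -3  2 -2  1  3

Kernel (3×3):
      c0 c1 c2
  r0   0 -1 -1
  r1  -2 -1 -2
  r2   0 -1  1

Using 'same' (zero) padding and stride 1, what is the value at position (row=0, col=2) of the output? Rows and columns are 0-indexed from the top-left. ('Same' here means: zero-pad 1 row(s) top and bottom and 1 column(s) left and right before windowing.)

-9

The receptive field on the zero-padded input at this output position is [0 0 0 / 0 4 3 / 2 2 3]. Elementwise product with the kernel and sum: 0·-1 + 0·-1 + 0·-2 + 4·-1 + 3·-2 + 2·-1 + 3·1.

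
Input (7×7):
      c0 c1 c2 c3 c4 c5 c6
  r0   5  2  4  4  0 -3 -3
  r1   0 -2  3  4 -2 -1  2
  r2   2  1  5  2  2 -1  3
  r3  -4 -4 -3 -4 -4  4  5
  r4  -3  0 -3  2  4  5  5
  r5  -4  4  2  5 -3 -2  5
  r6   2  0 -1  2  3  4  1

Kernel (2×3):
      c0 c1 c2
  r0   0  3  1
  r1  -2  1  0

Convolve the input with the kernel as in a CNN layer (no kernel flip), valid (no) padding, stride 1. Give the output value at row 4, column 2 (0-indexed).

11

The receptive field on the input at this output position is [-3 2 4 / 2 5 -3]. Elementwise product with the kernel and sum: 2·3 + 4·1 + 2·-2 + 5·1.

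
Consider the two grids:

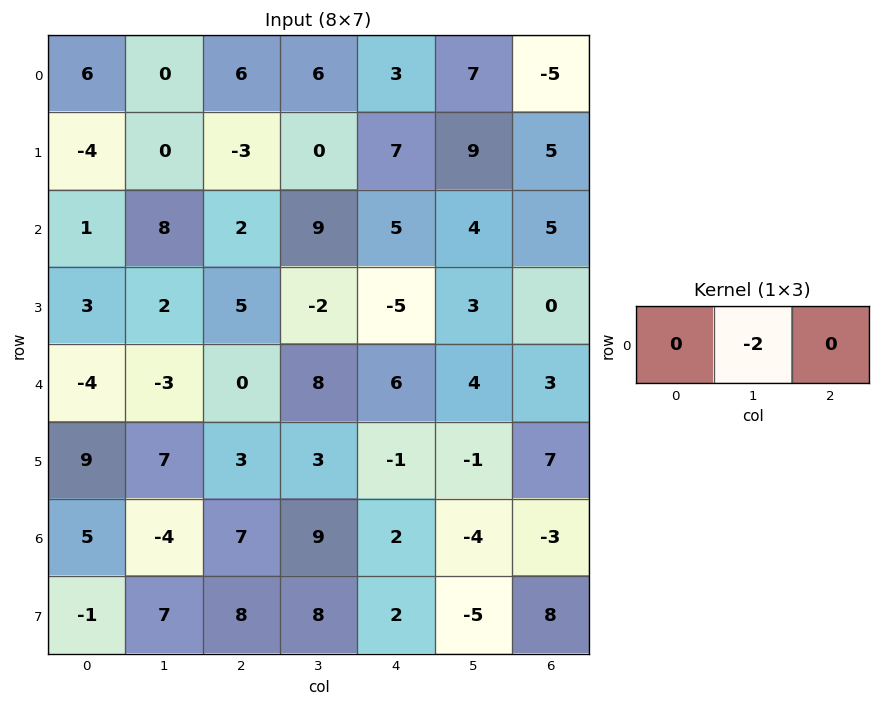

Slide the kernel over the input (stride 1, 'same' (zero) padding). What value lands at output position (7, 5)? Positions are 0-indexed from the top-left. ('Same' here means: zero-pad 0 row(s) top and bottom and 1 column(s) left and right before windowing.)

10

The receptive field on the zero-padded input at this output position is [2 -5 8]. Elementwise product with the kernel and sum: -5·-2.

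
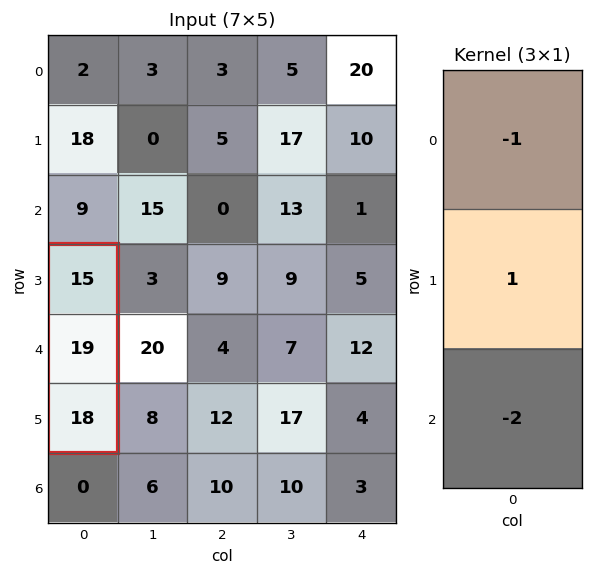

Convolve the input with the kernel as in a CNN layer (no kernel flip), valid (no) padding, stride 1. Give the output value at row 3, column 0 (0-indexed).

-32

The receptive field on the input at this output position is [15 / 19 / 18]. Elementwise product with the kernel and sum: 15·-1 + 19·1 + 18·-2.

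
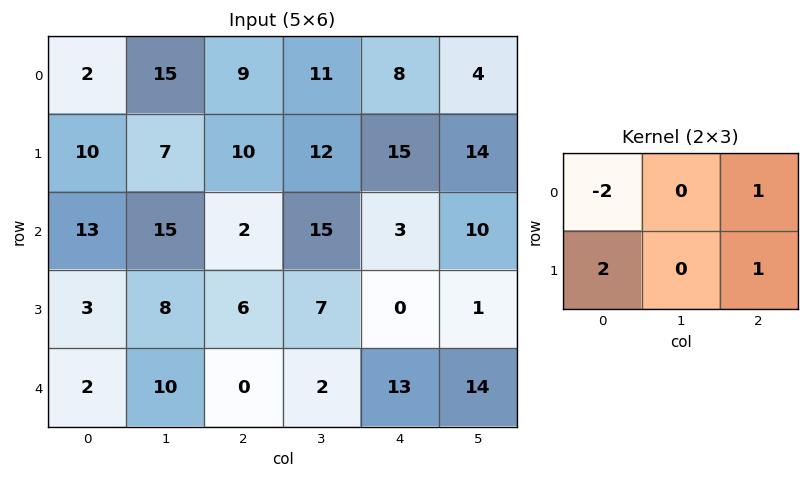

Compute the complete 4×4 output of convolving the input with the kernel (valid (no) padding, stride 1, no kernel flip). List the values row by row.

Output[0,0]: The receptive field on the input at this output position is [2 15 9 / 10 7 10]. Elementwise product with the kernel and sum: 2·-2 + 9·1 + 10·2 + 10·1.
Output[0,1]: The receptive field on the input at this output position is [15 9 11 / 7 10 12]. Elementwise product with the kernel and sum: 15·-2 + 11·1 + 7·2 + 12·1.

35 7 25 20
18 43 2 30
-12 8 11 -5
4 13 1 5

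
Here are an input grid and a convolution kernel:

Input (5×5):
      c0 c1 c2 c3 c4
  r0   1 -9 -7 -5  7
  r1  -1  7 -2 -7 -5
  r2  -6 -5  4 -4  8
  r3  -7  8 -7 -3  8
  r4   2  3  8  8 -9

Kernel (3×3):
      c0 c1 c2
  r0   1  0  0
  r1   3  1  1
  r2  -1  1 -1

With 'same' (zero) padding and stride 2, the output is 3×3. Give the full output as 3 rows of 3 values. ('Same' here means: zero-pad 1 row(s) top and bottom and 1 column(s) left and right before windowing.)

-16 -41 -6
-26 -20 0
5 33 12

Output[0,0]: The receptive field on the zero-padded input at this output position is [0 0 0 / 0 1 -9 / 0 -1 7]. Elementwise product with the kernel and sum: 0·1 + 0·3 + 1·1 + -9·1 + 0·-1 + -1·1 + 7·-1.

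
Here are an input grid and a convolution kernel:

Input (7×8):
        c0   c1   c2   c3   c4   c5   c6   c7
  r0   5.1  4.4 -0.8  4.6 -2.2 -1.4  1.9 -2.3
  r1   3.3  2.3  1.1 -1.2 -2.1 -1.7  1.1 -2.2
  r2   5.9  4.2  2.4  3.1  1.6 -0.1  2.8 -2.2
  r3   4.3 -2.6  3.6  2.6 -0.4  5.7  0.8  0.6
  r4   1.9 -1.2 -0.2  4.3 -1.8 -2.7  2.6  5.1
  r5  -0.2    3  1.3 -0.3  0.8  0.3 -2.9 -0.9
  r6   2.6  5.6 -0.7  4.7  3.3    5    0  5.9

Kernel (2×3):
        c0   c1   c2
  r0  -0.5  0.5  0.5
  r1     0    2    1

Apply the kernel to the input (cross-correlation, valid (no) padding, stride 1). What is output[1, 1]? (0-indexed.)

The receptive field on the input at this output position is [2.3 1.1 -1.2 / 4.2 2.4 3.1]. Elementwise product with the kernel and sum: 2.3·-0.5 + 1.1·0.5 + -1.2·0.5 + 2.4·2 + 3.1·1.

6.7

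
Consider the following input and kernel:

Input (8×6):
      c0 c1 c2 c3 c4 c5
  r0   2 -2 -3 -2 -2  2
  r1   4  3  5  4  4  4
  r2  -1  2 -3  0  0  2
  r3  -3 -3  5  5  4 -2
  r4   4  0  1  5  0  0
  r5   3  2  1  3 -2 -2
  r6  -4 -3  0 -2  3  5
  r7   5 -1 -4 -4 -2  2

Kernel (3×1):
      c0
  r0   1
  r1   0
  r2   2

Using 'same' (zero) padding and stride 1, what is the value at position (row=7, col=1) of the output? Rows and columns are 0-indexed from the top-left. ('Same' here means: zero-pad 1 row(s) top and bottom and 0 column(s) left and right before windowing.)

-3

The receptive field on the zero-padded input at this output position is [-3 / -1 / 0]. Elementwise product with the kernel and sum: -3·1 + 0·2.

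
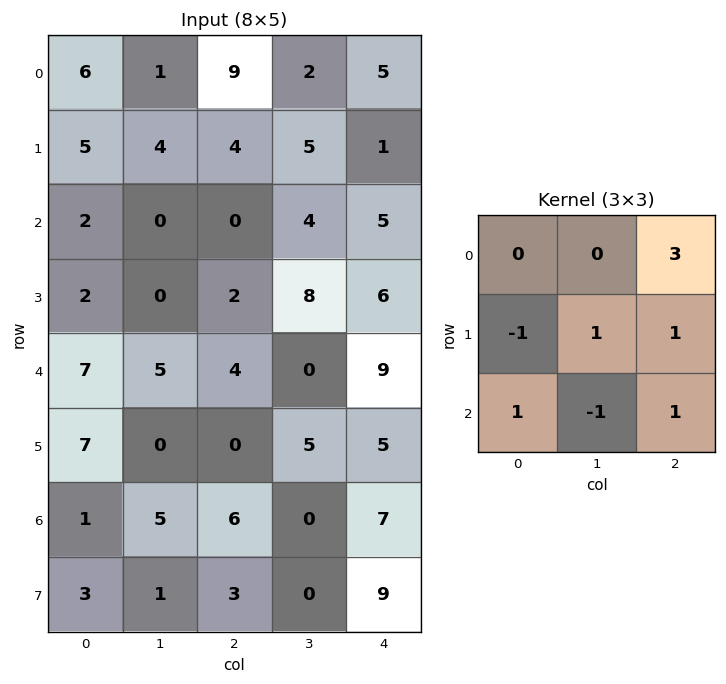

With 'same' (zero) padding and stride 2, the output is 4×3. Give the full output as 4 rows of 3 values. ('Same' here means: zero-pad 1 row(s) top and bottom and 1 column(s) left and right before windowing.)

6 15 7
12 25 3
5 28 9
4 14 -2

Output[0,0]: The receptive field on the zero-padded input at this output position is [0 0 0 / 0 6 1 / 0 5 4]. Elementwise product with the kernel and sum: 0·3 + 0·-1 + 6·1 + 1·1 + 0·1 + 5·-1 + 4·1.
Output[0,1]: The receptive field on the zero-padded input at this output position is [0 0 0 / 1 9 2 / 4 4 5]. Elementwise product with the kernel and sum: 0·3 + 1·-1 + 9·1 + 2·1 + 4·1 + 4·-1 + 5·1.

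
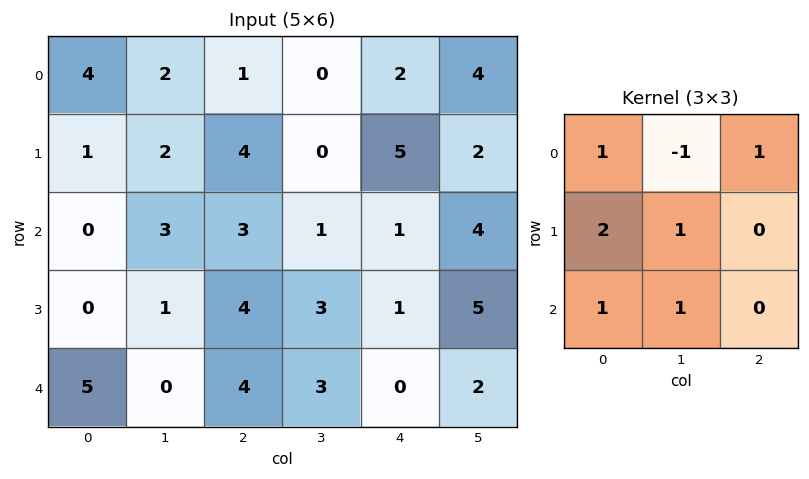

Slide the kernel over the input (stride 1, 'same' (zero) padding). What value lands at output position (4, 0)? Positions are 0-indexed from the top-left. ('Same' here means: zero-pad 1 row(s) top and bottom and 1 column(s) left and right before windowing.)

The receptive field on the zero-padded input at this output position is [0 0 1 / 0 5 0 / 0 0 0]. Elementwise product with the kernel and sum: 0·1 + 0·-1 + 1·1 + 0·2 + 5·1 + 0·1 + 0·1.

6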